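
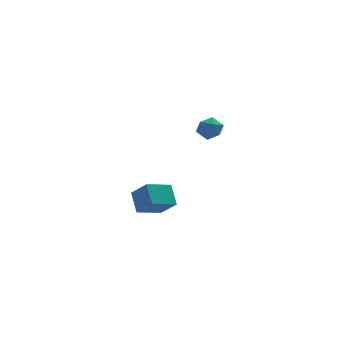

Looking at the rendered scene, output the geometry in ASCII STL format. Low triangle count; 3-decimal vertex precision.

solid 
facet normal -0.973 -0.142 0.182
outer loop
vertex 0.558 -2.642 2.102
vertex 0.693 -3.301 2.311
vertex 0.704 -2.774 2.779
endloop
endfacet
facet normal -0.793 0.543 0.277
outer loop
vertex 0.558 -2.642 2.102
vertex 0.704 -2.774 2.779
vertex 0.981 -2.208 2.463
endloop
endfacet
facet normal -0.520 0.786 -0.335
outer loop
vertex 0.558 -2.642 2.102
vertex 0.981 -2.208 2.463
vertex 1.141 -2.385 1.8
endloop
endfacet
facet normal -0.530 0.252 -0.809
outer loop
vertex 0.558 -2.642 2.102
vertex 1.141 -2.385 1.8
vertex 0.963 -3.061 1.706
endloop
endfacet
facet normal -0.811 -0.321 -0.489
outer loop
vertex 0.558 -2.642 2.102
vertex 0.963 -3.061 1.706
vertex 0.693 -3.301 2.311
endloop
endfacet
facet normal -0.280 0.569 0.773
outer loop
vertex 0.981 -2.208 2.463
vertex 0.704 -2.774 2.779
vertex 1.377 -2.599 2.894
endloop
endfacet
facet normal -0.571 -0.538 0.620
outer loop
vertex 0.704 -2.774 2.779
vertex 0.693 -3.301 2.311
vertex 1.199 -3.275 2.8
endloop
endfacet
facet normal -0.310 -0.828 -0.467
outer loop
vertex 0.693 -3.301 2.311
vertex 0.963 -3.061 1.706
vertex 1.359 -3.452 2.137
endloop
endfacet
facet normal 0.142 0.099 -0.985
outer loop
vertex 0.963 -3.061 1.706
vertex 1.141 -2.385 1.8
vertex 1.636 -2.886 1.821
endloop
endfacet
facet normal 0.161 0.963 -0.218
outer loop
vertex 1.141 -2.385 1.8
vertex 0.981 -2.208 2.463
vertex 1.647 -2.359 2.289
endloop
endfacet
facet normal 0.530 -0.252 0.809
outer loop
vertex 1.782 -3.018 2.498
vertex 1.377 -2.599 2.894
vertex 1.199 -3.275 2.8
endloop
endfacet
facet normal 0.520 -0.786 0.335
outer loop
vertex 1.782 -3.018 2.498
vertex 1.199 -3.275 2.8
vertex 1.359 -3.452 2.137
endloop
endfacet
facet normal 0.793 -0.543 -0.277
outer loop
vertex 1.782 -3.018 2.498
vertex 1.359 -3.452 2.137
vertex 1.636 -2.886 1.821
endloop
endfacet
facet normal 0.973 0.142 -0.182
outer loop
vertex 1.782 -3.018 2.498
vertex 1.636 -2.886 1.821
vertex 1.647 -2.359 2.289
endloop
endfacet
facet normal 0.811 0.321 0.489
outer loop
vertex 1.782 -3.018 2.498
vertex 1.647 -2.359 2.289
vertex 1.377 -2.599 2.894
endloop
endfacet
facet normal -0.142 -0.099 0.985
outer loop
vertex 1.199 -3.275 2.8
vertex 1.377 -2.599 2.894
vertex 0.704 -2.774 2.779
endloop
endfacet
facet normal -0.161 -0.963 0.218
outer loop
vertex 1.359 -3.452 2.137
vertex 1.199 -3.275 2.8
vertex 0.693 -3.301 2.311
endloop
endfacet
facet normal 0.280 -0.569 -0.773
outer loop
vertex 1.636 -2.886 1.821
vertex 1.359 -3.452 2.137
vertex 0.963 -3.061 1.706
endloop
endfacet
facet normal 0.571 0.538 -0.620
outer loop
vertex 1.647 -2.359 2.289
vertex 1.636 -2.886 1.821
vertex 1.141 -2.385 1.8
endloop
endfacet
facet normal 0.310 0.828 0.467
outer loop
vertex 1.377 -2.599 2.894
vertex 1.647 -2.359 2.289
vertex 0.981 -2.208 2.463
endloop
endfacet
facet normal -0.402 0.577 -0.710
outer loop
vertex -1.474 1.038 -3.818
vertex -0.111 1.363 -4.326
vertex -1.528 0.031 -4.606
endloop
endfacet
facet normal -0.915 -0.218 0.341
outer loop
vertex -0.989 -0.743 -3.654
vertex -1.474 1.038 -3.818
vertex -1.528 0.031 -4.606
endloop
endfacet
facet normal -0.402 0.577 -0.711
outer loop
vertex -1.528 0.031 -4.606
vertex -0.111 1.363 -4.326
vertex -0.165 0.355 -5.114
endloop
endfacet
facet normal -0.042 -0.787 -0.616
outer loop
vertex -0.165 0.355 -5.114
vertex -0.989 -0.743 -3.654
vertex -1.528 0.031 -4.606
endloop
endfacet
facet normal 0.042 0.787 0.616
outer loop
vertex -1.474 1.038 -3.818
vertex 0.428 0.589 -3.374
vertex -0.111 1.363 -4.326
endloop
endfacet
facet normal -0.915 -0.218 0.341
outer loop
vertex -0.935 0.265 -2.866
vertex -1.474 1.038 -3.818
vertex -0.989 -0.743 -3.654
endloop
endfacet
facet normal 0.042 0.787 0.615
outer loop
vertex -0.935 0.265 -2.866
vertex 0.428 0.589 -3.374
vertex -1.474 1.038 -3.818
endloop
endfacet
facet normal 0.915 0.218 -0.341
outer loop
vertex -0.111 1.363 -4.326
vertex 0.428 0.589 -3.374
vertex -0.165 0.355 -5.114
endloop
endfacet
facet normal -0.042 -0.787 -0.615
outer loop
vertex 0.374 -0.418 -4.162
vertex -0.989 -0.743 -3.654
vertex -0.165 0.355 -5.114
endloop
endfacet
facet normal 0.915 0.218 -0.341
outer loop
vertex -0.165 0.355 -5.114
vertex 0.428 0.589 -3.374
vertex 0.374 -0.418 -4.162
endloop
endfacet
facet normal 0.402 -0.577 0.711
outer loop
vertex 0.374 -0.418 -4.162
vertex -0.935 0.265 -2.866
vertex -0.989 -0.743 -3.654
endloop
endfacet
facet normal 0.402 -0.578 0.710
outer loop
vertex 0.428 0.589 -3.374
vertex -0.935 0.265 -2.866
vertex 0.374 -0.418 -4.162
endloop
endfacet

endsolid


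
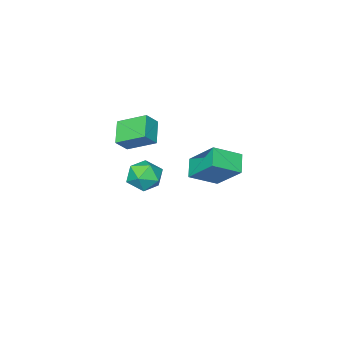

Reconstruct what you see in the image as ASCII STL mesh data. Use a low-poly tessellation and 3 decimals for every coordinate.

solid 
facet normal -0.929 0.163 -0.333
outer loop
vertex 1.657 -1.148 -0.281
vertex 1.355 -2.121 0.086
vertex 1.277 -1.252 0.727
endloop
endfacet
facet normal -0.613 0.776 -0.151
outer loop
vertex 1.657 -1.148 -0.281
vertex 1.277 -1.252 0.727
vertex 2.131 -0.615 0.534
endloop
endfacet
facet normal -0.019 0.842 -0.540
outer loop
vertex 1.657 -1.148 -0.281
vertex 2.131 -0.615 0.534
vertex 2.737 -1.09 -0.228
endloop
endfacet
facet normal 0.033 0.269 -0.963
outer loop
vertex 1.657 -1.148 -0.281
vertex 2.737 -1.09 -0.228
vertex 2.258 -2.021 -0.504
endloop
endfacet
facet normal -0.529 -0.151 -0.835
outer loop
vertex 1.657 -1.148 -0.281
vertex 2.258 -2.021 -0.504
vertex 1.355 -2.121 0.086
endloop
endfacet
facet normal -0.423 0.730 0.536
outer loop
vertex 2.131 -0.615 0.534
vertex 1.277 -1.252 0.727
vertex 2.122 -1.259 1.404
endloop
endfacet
facet normal -0.935 -0.262 0.241
outer loop
vertex 1.277 -1.252 0.727
vertex 1.355 -2.121 0.086
vertex 1.643 -2.19 1.128
endloop
endfacet
facet normal -0.288 -0.768 -0.572
outer loop
vertex 1.355 -2.121 0.086
vertex 2.258 -2.021 -0.504
vertex 2.249 -2.665 0.366
endloop
endfacet
facet normal 0.622 -0.090 -0.778
outer loop
vertex 2.258 -2.021 -0.504
vertex 2.737 -1.09 -0.228
vertex 3.103 -2.028 0.173
endloop
endfacet
facet normal 0.539 0.837 -0.093
outer loop
vertex 2.737 -1.09 -0.228
vertex 2.131 -0.615 0.534
vertex 3.025 -1.159 0.814
endloop
endfacet
facet normal -0.033 -0.269 0.963
outer loop
vertex 2.723 -2.132 1.181
vertex 2.122 -1.259 1.404
vertex 1.643 -2.19 1.128
endloop
endfacet
facet normal 0.019 -0.842 0.540
outer loop
vertex 2.723 -2.132 1.181
vertex 1.643 -2.19 1.128
vertex 2.249 -2.665 0.366
endloop
endfacet
facet normal 0.613 -0.776 0.151
outer loop
vertex 2.723 -2.132 1.181
vertex 2.249 -2.665 0.366
vertex 3.103 -2.028 0.173
endloop
endfacet
facet normal 0.929 -0.163 0.333
outer loop
vertex 2.723 -2.132 1.181
vertex 3.103 -2.028 0.173
vertex 3.025 -1.159 0.814
endloop
endfacet
facet normal 0.529 0.151 0.835
outer loop
vertex 2.723 -2.132 1.181
vertex 3.025 -1.159 0.814
vertex 2.122 -1.259 1.404
endloop
endfacet
facet normal -0.622 0.090 0.778
outer loop
vertex 1.643 -2.19 1.128
vertex 2.122 -1.259 1.404
vertex 1.277 -1.252 0.727
endloop
endfacet
facet normal -0.539 -0.837 0.093
outer loop
vertex 2.249 -2.665 0.366
vertex 1.643 -2.19 1.128
vertex 1.355 -2.121 0.086
endloop
endfacet
facet normal 0.423 -0.730 -0.536
outer loop
vertex 3.103 -2.028 0.173
vertex 2.249 -2.665 0.366
vertex 2.258 -2.021 -0.504
endloop
endfacet
facet normal 0.935 0.262 -0.241
outer loop
vertex 3.025 -1.159 0.814
vertex 3.103 -2.028 0.173
vertex 2.737 -1.09 -0.228
endloop
endfacet
facet normal 0.288 0.768 0.572
outer loop
vertex 2.122 -1.259 1.404
vertex 3.025 -1.159 0.814
vertex 2.131 -0.615 0.534
endloop
endfacet
facet normal -0.593 -0.587 0.551
outer loop
vertex 2.412 3.745 5.231
vertex 1.056 4.385 4.452
vertex 2.547 2.185 3.715
endloop
endfacet
facet normal 0.803 -0.378 0.461
outer loop
vertex 3.264 2.895 3.048
vertex 2.412 3.745 5.231
vertex 2.547 2.185 3.715
endloop
endfacet
facet normal -0.593 -0.587 0.551
outer loop
vertex 2.547 2.185 3.715
vertex 1.056 4.385 4.452
vertex 1.19 2.825 2.936
endloop
endfacet
facet normal 0.062 -0.716 -0.696
outer loop
vertex 1.19 2.825 2.936
vertex 3.264 2.895 3.048
vertex 2.547 2.185 3.715
endloop
endfacet
facet normal -0.062 0.716 0.696
outer loop
vertex 2.412 3.745 5.231
vertex 1.773 5.095 3.785
vertex 1.056 4.385 4.452
endloop
endfacet
facet normal 0.803 -0.379 0.461
outer loop
vertex 3.13 4.455 4.564
vertex 2.412 3.745 5.231
vertex 3.264 2.895 3.048
endloop
endfacet
facet normal -0.062 0.716 0.696
outer loop
vertex 3.13 4.455 4.564
vertex 1.773 5.095 3.785
vertex 2.412 3.745 5.231
endloop
endfacet
facet normal -0.803 0.378 -0.460
outer loop
vertex 1.056 4.385 4.452
vertex 1.773 5.095 3.785
vertex 1.19 2.825 2.936
endloop
endfacet
facet normal 0.062 -0.716 -0.696
outer loop
vertex 1.908 3.535 2.269
vertex 3.264 2.895 3.048
vertex 1.19 2.825 2.936
endloop
endfacet
facet normal -0.803 0.379 -0.461
outer loop
vertex 1.19 2.825 2.936
vertex 1.773 5.095 3.785
vertex 1.908 3.535 2.269
endloop
endfacet
facet normal 0.593 0.587 -0.551
outer loop
vertex 1.908 3.535 2.269
vertex 3.13 4.455 4.564
vertex 3.264 2.895 3.048
endloop
endfacet
facet normal 0.593 0.587 -0.551
outer loop
vertex 1.773 5.095 3.785
vertex 3.13 4.455 4.564
vertex 1.908 3.535 2.269
endloop
endfacet
facet normal -0.596 -0.608 0.525
outer loop
vertex 2.544 -3.358 3.921
vertex 1.793 -1.908 4.747
vertex 1.813 -3.301 3.156
endloop
endfacet
facet normal 0.410 -0.793 -0.451
outer loop
vertex 2.727 -2.372 2.353
vertex 2.544 -3.358 3.921
vertex 1.813 -3.301 3.156
endloop
endfacet
facet normal -0.597 -0.607 0.524
outer loop
vertex 1.813 -3.301 3.156
vertex 1.793 -1.908 4.747
vertex 1.063 -1.851 3.981
endloop
endfacet
facet normal -0.690 0.054 -0.722
outer loop
vertex 1.063 -1.851 3.981
vertex 2.727 -2.372 2.353
vertex 1.813 -3.301 3.156
endloop
endfacet
facet normal 0.690 -0.054 0.722
outer loop
vertex 2.544 -3.358 3.921
vertex 2.707 -0.979 3.944
vertex 1.793 -1.908 4.747
endloop
endfacet
facet normal 0.411 -0.793 -0.450
outer loop
vertex 3.457 -2.429 3.119
vertex 2.544 -3.358 3.921
vertex 2.727 -2.372 2.353
endloop
endfacet
facet normal 0.690 -0.054 0.722
outer loop
vertex 3.457 -2.429 3.119
vertex 2.707 -0.979 3.944
vertex 2.544 -3.358 3.921
endloop
endfacet
facet normal -0.410 0.793 0.450
outer loop
vertex 1.793 -1.908 4.747
vertex 2.707 -0.979 3.944
vertex 1.063 -1.851 3.981
endloop
endfacet
facet normal -0.690 0.054 -0.722
outer loop
vertex 1.976 -0.922 3.179
vertex 2.727 -2.372 2.353
vertex 1.063 -1.851 3.981
endloop
endfacet
facet normal -0.410 0.793 0.451
outer loop
vertex 1.063 -1.851 3.981
vertex 2.707 -0.979 3.944
vertex 1.976 -0.922 3.179
endloop
endfacet
facet normal 0.597 0.608 -0.524
outer loop
vertex 1.976 -0.922 3.179
vertex 3.457 -2.429 3.119
vertex 2.727 -2.372 2.353
endloop
endfacet
facet normal 0.597 0.607 -0.525
outer loop
vertex 2.707 -0.979 3.944
vertex 3.457 -2.429 3.119
vertex 1.976 -0.922 3.179
endloop
endfacet

endsolid


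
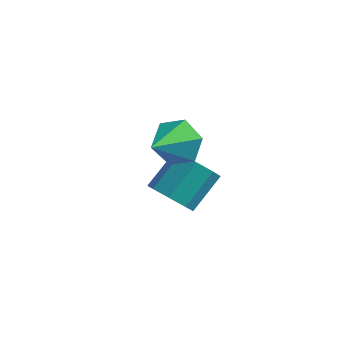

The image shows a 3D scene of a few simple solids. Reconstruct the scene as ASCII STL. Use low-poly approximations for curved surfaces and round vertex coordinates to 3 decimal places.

solid 
facet normal -0.197 -0.761 -0.618
outer loop
vertex -2.475 -1.744 -1.764
vertex -3.311 -1.349 -1.984
vertex -2.429 -1.294 -2.333
endloop
endfacet
facet normal 0.978 -0.193 -0.074
outer loop
vertex -2.475 -1.744 -1.764
vertex -2.429 -1.294 -2.333
vertex -2.134 -0.427 -0.696
endloop
endfacet
facet normal 0.978 -0.195 -0.073
outer loop
vertex -2.134 -0.427 -0.696
vertex -2.429 -1.294 -2.333
vertex -2.087 0.023 -1.265
endloop
endfacet
facet normal 0.198 0.761 0.618
outer loop
vertex -2.134 -0.427 -0.696
vertex -2.087 0.023 -1.265
vertex -2.969 -0.031 -0.916
endloop
endfacet
facet normal -0.197 -0.761 -0.618
outer loop
vertex -2.429 -1.294 -2.333
vertex -3.311 -1.349 -1.984
vertex -2.899 -0.876 -2.698
endloop
endfacet
facet normal 0.737 0.300 -0.606
outer loop
vertex -2.429 -1.294 -2.333
vertex -2.899 -0.876 -2.698
vertex -2.087 0.023 -1.265
endloop
endfacet
facet normal 0.737 0.300 -0.606
outer loop
vertex -2.087 0.023 -1.265
vertex -2.899 -0.876 -2.698
vertex -2.557 0.441 -1.63
endloop
endfacet
facet normal 0.198 0.761 0.617
outer loop
vertex -2.087 0.023 -1.265
vertex -2.557 0.441 -1.63
vertex -2.969 -0.031 -0.916
endloop
endfacet
facet normal -0.197 -0.761 -0.618
outer loop
vertex -2.899 -0.876 -2.698
vertex -3.311 -1.349 -1.984
vertex -3.61 -0.735 -2.645
endloop
endfacet
facet normal 0.064 0.618 -0.783
outer loop
vertex -2.899 -0.876 -2.698
vertex -3.61 -0.735 -2.645
vertex -2.557 0.441 -1.63
endloop
endfacet
facet normal 0.063 0.619 -0.783
outer loop
vertex -2.557 0.441 -1.63
vertex -3.61 -0.735 -2.645
vertex -3.269 0.582 -1.576
endloop
endfacet
facet normal 0.198 0.761 0.617
outer loop
vertex -2.557 0.441 -1.63
vertex -3.269 0.582 -1.576
vertex -2.969 -0.031 -0.916
endloop
endfacet
facet normal -0.198 -0.761 -0.617
outer loop
vertex -3.61 -0.735 -2.645
vertex -3.311 -1.349 -1.984
vertex -4.146 -0.953 -2.204
endloop
endfacet
facet normal -0.647 0.575 -0.502
outer loop
vertex -3.61 -0.735 -2.645
vertex -4.146 -0.953 -2.204
vertex -3.269 0.582 -1.576
endloop
endfacet
facet normal -0.646 0.575 -0.502
outer loop
vertex -3.269 0.582 -1.576
vertex -4.146 -0.953 -2.204
vertex -3.805 0.364 -1.136
endloop
endfacet
facet normal 0.197 0.761 0.618
outer loop
vertex -3.269 0.582 -1.576
vertex -3.805 0.364 -1.136
vertex -2.969 -0.031 -0.916
endloop
endfacet
facet normal -0.198 -0.761 -0.618
outer loop
vertex -4.146 -0.953 -2.204
vertex -3.311 -1.349 -1.984
vertex -4.193 -1.403 -1.635
endloop
endfacet
facet normal -0.978 0.194 0.073
outer loop
vertex -4.146 -0.953 -2.204
vertex -4.193 -1.403 -1.635
vertex -3.805 0.364 -1.136
endloop
endfacet
facet normal -0.978 0.194 0.074
outer loop
vertex -3.805 0.364 -1.136
vertex -4.193 -1.403 -1.635
vertex -3.851 -0.086 -0.567
endloop
endfacet
facet normal 0.197 0.761 0.618
outer loop
vertex -3.805 0.364 -1.136
vertex -3.851 -0.086 -0.567
vertex -2.969 -0.031 -0.916
endloop
endfacet
facet normal -0.198 -0.761 -0.617
outer loop
vertex -4.193 -1.403 -1.635
vertex -3.311 -1.349 -1.984
vertex -3.723 -1.821 -1.27
endloop
endfacet
facet normal -0.737 -0.300 0.606
outer loop
vertex -4.193 -1.403 -1.635
vertex -3.723 -1.821 -1.27
vertex -3.851 -0.086 -0.567
endloop
endfacet
facet normal -0.737 -0.300 0.606
outer loop
vertex -3.851 -0.086 -0.567
vertex -3.723 -1.821 -1.27
vertex -3.381 -0.504 -0.202
endloop
endfacet
facet normal 0.197 0.761 0.618
outer loop
vertex -3.851 -0.086 -0.567
vertex -3.381 -0.504 -0.202
vertex -2.969 -0.031 -0.916
endloop
endfacet
facet normal -0.198 -0.761 -0.617
outer loop
vertex -3.723 -1.821 -1.27
vertex -3.311 -1.349 -1.984
vertex -3.011 -1.962 -1.324
endloop
endfacet
facet normal -0.063 -0.619 0.783
outer loop
vertex -3.723 -1.821 -1.27
vertex -3.011 -1.962 -1.324
vertex -3.381 -0.504 -0.202
endloop
endfacet
facet normal -0.064 -0.619 0.783
outer loop
vertex -3.381 -0.504 -0.202
vertex -3.011 -1.962 -1.324
vertex -2.67 -0.645 -0.255
endloop
endfacet
facet normal 0.197 0.761 0.618
outer loop
vertex -3.381 -0.504 -0.202
vertex -2.67 -0.645 -0.255
vertex -2.969 -0.031 -0.916
endloop
endfacet
facet normal -0.197 -0.761 -0.618
outer loop
vertex -3.011 -1.962 -1.324
vertex -3.311 -1.349 -1.984
vertex -2.475 -1.744 -1.764
endloop
endfacet
facet normal 0.646 -0.575 0.502
outer loop
vertex -3.011 -1.962 -1.324
vertex -2.475 -1.744 -1.764
vertex -2.67 -0.645 -0.255
endloop
endfacet
facet normal 0.647 -0.574 0.502
outer loop
vertex -2.67 -0.645 -0.255
vertex -2.475 -1.744 -1.764
vertex -2.134 -0.427 -0.696
endloop
endfacet
facet normal 0.198 0.761 0.617
outer loop
vertex -2.67 -0.645 -0.255
vertex -2.134 -0.427 -0.696
vertex -2.969 -0.031 -0.916
endloop
endfacet
facet normal 0.045 0.882 -0.468
outer loop
vertex -1.615 -2.14 2.555
vertex -2.47 -2.319 2.135
vertex -2.436 -1.866 2.992
endloop
endfacet
facet normal 0.460 -0.038 0.887
outer loop
vertex -1.615 -2.14 2.555
vertex -2.436 -1.866 2.992
vertex -2.55 -3.881 2.965
endloop
endfacet
facet normal 0.045 0.882 -0.468
outer loop
vertex -2.436 -1.866 2.992
vertex -2.47 -2.319 2.135
vertex -3.292 -2.045 2.572
endloop
endfacet
facet normal -0.443 0.013 0.897
outer loop
vertex -2.436 -1.866 2.992
vertex -3.292 -2.045 2.572
vertex -2.55 -3.881 2.965
endloop
endfacet
facet normal 0.045 0.882 -0.469
outer loop
vertex -3.292 -2.045 2.572
vertex -2.47 -2.319 2.135
vertex -3.326 -2.499 1.715
endloop
endfacet
facet normal -0.921 -0.327 0.210
outer loop
vertex -3.292 -2.045 2.572
vertex -3.326 -2.499 1.715
vertex -2.55 -3.881 2.965
endloop
endfacet
facet normal 0.045 0.882 -0.469
outer loop
vertex -3.326 -2.499 1.715
vertex -2.47 -2.319 2.135
vertex -2.504 -2.773 1.278
endloop
endfacet
facet normal -0.498 -0.719 -0.486
outer loop
vertex -3.326 -2.499 1.715
vertex -2.504 -2.773 1.278
vertex -2.55 -3.881 2.965
endloop
endfacet
facet normal 0.045 0.882 -0.469
outer loop
vertex -2.504 -2.773 1.278
vertex -2.47 -2.319 2.135
vertex -1.649 -2.593 1.699
endloop
endfacet
facet normal 0.405 -0.769 -0.494
outer loop
vertex -2.504 -2.773 1.278
vertex -1.649 -2.593 1.699
vertex -2.55 -3.881 2.965
endloop
endfacet
facet normal 0.046 0.882 -0.469
outer loop
vertex -1.649 -2.593 1.699
vertex -2.47 -2.319 2.135
vertex -1.615 -2.14 2.555
endloop
endfacet
facet normal 0.883 -0.429 0.192
outer loop
vertex -1.649 -2.593 1.699
vertex -1.615 -2.14 2.555
vertex -2.55 -3.881 2.965
endloop
endfacet

endsolid


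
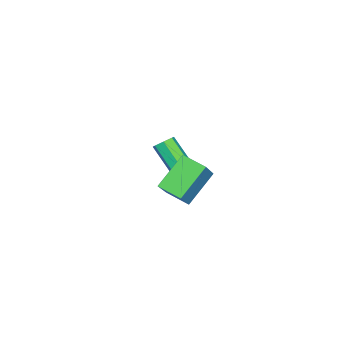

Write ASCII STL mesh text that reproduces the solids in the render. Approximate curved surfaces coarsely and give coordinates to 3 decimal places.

solid 
facet normal -0.668 -0.029 -0.744
outer loop
vertex 2.36 -0.769 1.817
vertex 2.658 0.383 1.505
vertex 3.754 -1.461 0.592
endloop
endfacet
facet normal -0.242 -0.937 0.253
outer loop
vertex 5.102 -1.403 2.095
vertex 2.36 -0.769 1.817
vertex 3.754 -1.461 0.592
endloop
endfacet
facet normal -0.667 -0.028 -0.744
outer loop
vertex 3.754 -1.461 0.592
vertex 2.658 0.383 1.505
vertex 4.052 -0.309 0.281
endloop
endfacet
facet normal 0.704 -0.349 -0.618
outer loop
vertex 4.052 -0.309 0.281
vertex 5.102 -1.403 2.095
vertex 3.754 -1.461 0.592
endloop
endfacet
facet normal -0.704 0.350 0.618
outer loop
vertex 2.36 -0.769 1.817
vertex 4.006 0.441 3.008
vertex 2.658 0.383 1.505
endloop
endfacet
facet normal -0.242 -0.936 0.254
outer loop
vertex 3.708 -0.711 3.319
vertex 2.36 -0.769 1.817
vertex 5.102 -1.403 2.095
endloop
endfacet
facet normal -0.704 0.349 0.618
outer loop
vertex 3.708 -0.711 3.319
vertex 4.006 0.441 3.008
vertex 2.36 -0.769 1.817
endloop
endfacet
facet normal 0.242 0.936 -0.253
outer loop
vertex 2.658 0.383 1.505
vertex 4.006 0.441 3.008
vertex 4.052 -0.309 0.281
endloop
endfacet
facet normal 0.704 -0.350 -0.618
outer loop
vertex 5.4 -0.251 1.783
vertex 5.102 -1.403 2.095
vertex 4.052 -0.309 0.281
endloop
endfacet
facet normal 0.242 0.937 -0.253
outer loop
vertex 4.052 -0.309 0.281
vertex 4.006 0.441 3.008
vertex 5.4 -0.251 1.783
endloop
endfacet
facet normal 0.668 0.029 0.744
outer loop
vertex 5.4 -0.251 1.783
vertex 3.708 -0.711 3.319
vertex 5.102 -1.403 2.095
endloop
endfacet
facet normal 0.668 0.028 0.744
outer loop
vertex 4.006 0.441 3.008
vertex 3.708 -0.711 3.319
vertex 5.4 -0.251 1.783
endloop
endfacet
facet normal 0.359 0.636 -0.683
outer loop
vertex -0.612 -2.138 -1.237
vertex -1.049 -2.286 -1.604
vertex -1.038 -1.857 -1.199
endloop
endfacet
facet normal 0.422 0.542 0.726
outer loop
vertex -0.612 -2.138 -1.237
vertex -1.038 -1.857 -1.199
vertex -1.234 -3.246 -0.048
endloop
endfacet
facet normal 0.420 0.543 0.727
outer loop
vertex -1.234 -3.246 -0.048
vertex -1.038 -1.857 -1.199
vertex -1.661 -2.965 -0.011
endloop
endfacet
facet normal -0.359 -0.636 0.683
outer loop
vertex -1.234 -3.246 -0.048
vertex -1.661 -2.965 -0.011
vertex -1.671 -3.394 -0.416
endloop
endfacet
facet normal 0.357 0.636 -0.684
outer loop
vertex -1.038 -1.857 -1.199
vertex -1.049 -2.286 -1.604
vertex -1.473 -1.9 -1.466
endloop
endfacet
facet normal -0.389 0.767 0.511
outer loop
vertex -1.038 -1.857 -1.199
vertex -1.473 -1.9 -1.466
vertex -1.661 -2.965 -0.011
endloop
endfacet
facet normal -0.390 0.766 0.511
outer loop
vertex -1.661 -2.965 -0.011
vertex -1.473 -1.9 -1.466
vertex -2.095 -3.008 -0.278
endloop
endfacet
facet normal -0.357 -0.637 0.683
outer loop
vertex -1.661 -2.965 -0.011
vertex -2.095 -3.008 -0.278
vertex -1.671 -3.394 -0.416
endloop
endfacet
facet normal 0.358 0.637 -0.683
outer loop
vertex -1.473 -1.9 -1.466
vertex -1.049 -2.286 -1.604
vertex -1.588 -2.233 -1.837
endloop
endfacet
facet normal -0.906 0.413 -0.090
outer loop
vertex -1.473 -1.9 -1.466
vertex -1.588 -2.233 -1.837
vertex -2.095 -3.008 -0.278
endloop
endfacet
facet normal -0.906 0.414 -0.089
outer loop
vertex -2.095 -3.008 -0.278
vertex -1.588 -2.233 -1.837
vertex -2.211 -3.341 -0.649
endloop
endfacet
facet normal -0.357 -0.637 0.683
outer loop
vertex -2.095 -3.008 -0.278
vertex -2.211 -3.341 -0.649
vertex -1.671 -3.394 -0.416
endloop
endfacet
facet normal 0.358 0.638 -0.682
outer loop
vertex -1.588 -2.233 -1.837
vertex -1.049 -2.286 -1.604
vertex -1.297 -2.606 -2.033
endloop
endfacet
facet normal -0.741 -0.251 -0.623
outer loop
vertex -1.588 -2.233 -1.837
vertex -1.297 -2.606 -2.033
vertex -2.211 -3.341 -0.649
endloop
endfacet
facet normal -0.741 -0.251 -0.623
outer loop
vertex -2.211 -3.341 -0.649
vertex -1.297 -2.606 -2.033
vertex -1.92 -3.714 -0.845
endloop
endfacet
facet normal -0.357 -0.637 0.683
outer loop
vertex -2.211 -3.341 -0.649
vertex -1.92 -3.714 -0.845
vertex -1.671 -3.394 -0.416
endloop
endfacet
facet normal 0.357 0.638 -0.682
outer loop
vertex -1.297 -2.606 -2.033
vertex -1.049 -2.286 -1.604
vertex -0.819 -2.738 -1.906
endloop
endfacet
facet normal -0.018 -0.726 -0.687
outer loop
vertex -1.297 -2.606 -2.033
vertex -0.819 -2.738 -1.906
vertex -1.92 -3.714 -0.845
endloop
endfacet
facet normal -0.017 -0.727 -0.686
outer loop
vertex -1.92 -3.714 -0.845
vertex -0.819 -2.738 -1.906
vertex -1.442 -3.846 -0.717
endloop
endfacet
facet normal -0.359 -0.636 0.683
outer loop
vertex -1.92 -3.714 -0.845
vertex -1.442 -3.846 -0.717
vertex -1.671 -3.394 -0.416
endloop
endfacet
facet normal 0.358 0.638 -0.682
outer loop
vertex -0.819 -2.738 -1.906
vertex -1.049 -2.286 -1.604
vertex -0.514 -2.53 -1.551
endloop
endfacet
facet normal 0.719 -0.655 -0.234
outer loop
vertex -0.819 -2.738 -1.906
vertex -0.514 -2.53 -1.551
vertex -1.442 -3.846 -0.717
endloop
endfacet
facet normal 0.718 -0.655 -0.234
outer loop
vertex -1.442 -3.846 -0.717
vertex -0.514 -2.53 -1.551
vertex -1.137 -3.638 -0.363
endloop
endfacet
facet normal -0.359 -0.636 0.683
outer loop
vertex -1.442 -3.846 -0.717
vertex -1.137 -3.638 -0.363
vertex -1.671 -3.394 -0.416
endloop
endfacet
facet normal 0.358 0.637 -0.683
outer loop
vertex -0.514 -2.53 -1.551
vertex -1.049 -2.286 -1.604
vertex -0.612 -2.138 -1.237
endloop
endfacet
facet normal 0.914 -0.089 0.396
outer loop
vertex -0.514 -2.53 -1.551
vertex -0.612 -2.138 -1.237
vertex -1.137 -3.638 -0.363
endloop
endfacet
facet normal 0.915 -0.090 0.394
outer loop
vertex -1.137 -3.638 -0.363
vertex -0.612 -2.138 -1.237
vertex -1.234 -3.246 -0.048
endloop
endfacet
facet normal -0.359 -0.637 0.682
outer loop
vertex -1.137 -3.638 -0.363
vertex -1.234 -3.246 -0.048
vertex -1.671 -3.394 -0.416
endloop
endfacet

endsolid


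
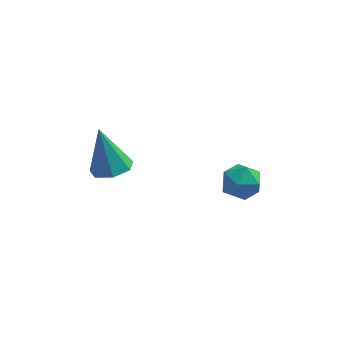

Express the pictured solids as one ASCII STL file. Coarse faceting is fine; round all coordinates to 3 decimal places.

solid 
facet normal -0.324 0.436 0.840
outer loop
vertex 2.709 4.279 -1.276
vertex 2.211 3.571 -1.101
vertex 3.04 3.612 -0.802
endloop
endfacet
facet normal 0.336 0.651 0.681
outer loop
vertex 2.709 4.279 -1.276
vertex 3.04 3.612 -0.802
vertex 3.535 4.003 -1.42
endloop
endfacet
facet normal 0.322 0.946 0.030
outer loop
vertex 2.709 4.279 -1.276
vertex 3.535 4.003 -1.42
vertex 3.011 4.203 -2.102
endloop
endfacet
facet normal -0.349 0.913 -0.211
outer loop
vertex 2.709 4.279 -1.276
vertex 3.011 4.203 -2.102
vertex 2.192 3.936 -1.905
endloop
endfacet
facet normal -0.748 0.598 0.289
outer loop
vertex 2.709 4.279 -1.276
vertex 2.192 3.936 -1.905
vertex 2.211 3.571 -1.101
endloop
endfacet
facet normal 0.755 0.074 0.652
outer loop
vertex 3.535 4.003 -1.42
vertex 3.04 3.612 -0.802
vertex 3.548 3.124 -1.335
endloop
endfacet
facet normal -0.314 -0.275 0.909
outer loop
vertex 3.04 3.612 -0.802
vertex 2.211 3.571 -1.101
vertex 2.729 2.857 -1.138
endloop
endfacet
facet normal -1.000 -0.013 0.018
outer loop
vertex 2.211 3.571 -1.101
vertex 2.192 3.936 -1.905
vertex 2.205 3.057 -1.82
endloop
endfacet
facet normal -0.353 0.498 -0.792
outer loop
vertex 2.192 3.936 -1.905
vertex 3.011 4.203 -2.102
vertex 2.7 3.448 -2.438
endloop
endfacet
facet normal 0.732 0.552 -0.400
outer loop
vertex 3.011 4.203 -2.102
vertex 3.535 4.003 -1.42
vertex 3.529 3.489 -2.139
endloop
endfacet
facet normal 0.349 -0.913 0.211
outer loop
vertex 3.031 2.781 -1.964
vertex 3.548 3.124 -1.335
vertex 2.729 2.857 -1.138
endloop
endfacet
facet normal -0.322 -0.946 -0.030
outer loop
vertex 3.031 2.781 -1.964
vertex 2.729 2.857 -1.138
vertex 2.205 3.057 -1.82
endloop
endfacet
facet normal -0.336 -0.651 -0.681
outer loop
vertex 3.031 2.781 -1.964
vertex 2.205 3.057 -1.82
vertex 2.7 3.448 -2.438
endloop
endfacet
facet normal 0.324 -0.436 -0.840
outer loop
vertex 3.031 2.781 -1.964
vertex 2.7 3.448 -2.438
vertex 3.529 3.489 -2.139
endloop
endfacet
facet normal 0.748 -0.598 -0.289
outer loop
vertex 3.031 2.781 -1.964
vertex 3.529 3.489 -2.139
vertex 3.548 3.124 -1.335
endloop
endfacet
facet normal 0.353 -0.498 0.792
outer loop
vertex 2.729 2.857 -1.138
vertex 3.548 3.124 -1.335
vertex 3.04 3.612 -0.802
endloop
endfacet
facet normal -0.732 -0.552 0.400
outer loop
vertex 2.205 3.057 -1.82
vertex 2.729 2.857 -1.138
vertex 2.211 3.571 -1.101
endloop
endfacet
facet normal -0.755 -0.074 -0.652
outer loop
vertex 2.7 3.448 -2.438
vertex 2.205 3.057 -1.82
vertex 2.192 3.936 -1.905
endloop
endfacet
facet normal 0.314 0.275 -0.909
outer loop
vertex 3.529 3.489 -2.139
vertex 2.7 3.448 -2.438
vertex 3.011 4.203 -2.102
endloop
endfacet
facet normal 1.000 0.013 -0.018
outer loop
vertex 3.548 3.124 -1.335
vertex 3.529 3.489 -2.139
vertex 3.535 4.003 -1.42
endloop
endfacet
facet normal 0.249 -0.230 -0.941
outer loop
vertex -0.993 2.182 0.653
vertex -1.729 1.838 0.542
vertex -1.503 2.616 0.412
endloop
endfacet
facet normal 0.519 0.791 0.325
outer loop
vertex -0.993 2.182 0.653
vertex -1.503 2.616 0.412
vertex -2.211 2.282 2.358
endloop
endfacet
facet normal 0.249 -0.230 -0.941
outer loop
vertex -1.503 2.616 0.412
vertex -1.729 1.838 0.542
vertex -2.184 2.464 0.269
endloop
endfacet
facet normal -0.233 0.969 0.081
outer loop
vertex -1.503 2.616 0.412
vertex -2.184 2.464 0.269
vertex -2.211 2.282 2.358
endloop
endfacet
facet normal 0.249 -0.229 -0.941
outer loop
vertex -2.184 2.464 0.269
vertex -1.729 1.838 0.542
vertex -2.522 1.841 0.331
endloop
endfacet
facet normal -0.877 0.479 0.030
outer loop
vertex -2.184 2.464 0.269
vertex -2.522 1.841 0.331
vertex -2.211 2.282 2.358
endloop
endfacet
facet normal 0.249 -0.231 -0.941
outer loop
vertex -2.522 1.841 0.331
vertex -1.729 1.838 0.542
vertex -2.263 1.216 0.553
endloop
endfacet
facet normal -0.927 -0.310 0.210
outer loop
vertex -2.522 1.841 0.331
vertex -2.263 1.216 0.553
vertex -2.211 2.282 2.358
endloop
endfacet
facet normal 0.249 -0.230 -0.941
outer loop
vertex -2.263 1.216 0.553
vertex -1.729 1.838 0.542
vertex -1.603 1.06 0.766
endloop
endfacet
facet normal -0.346 -0.803 0.484
outer loop
vertex -2.263 1.216 0.553
vertex -1.603 1.06 0.766
vertex -2.211 2.282 2.358
endloop
endfacet
facet normal 0.250 -0.230 -0.941
outer loop
vertex -1.603 1.06 0.766
vertex -1.729 1.838 0.542
vertex -1.037 1.49 0.811
endloop
endfacet
facet normal 0.428 -0.631 0.647
outer loop
vertex -1.603 1.06 0.766
vertex -1.037 1.49 0.811
vertex -2.211 2.282 2.358
endloop
endfacet
facet normal 0.250 -0.231 -0.940
outer loop
vertex -1.037 1.49 0.811
vertex -1.729 1.838 0.542
vertex -0.993 2.182 0.653
endloop
endfacet
facet normal 0.813 0.080 0.576
outer loop
vertex -1.037 1.49 0.811
vertex -0.993 2.182 0.653
vertex -2.211 2.282 2.358
endloop
endfacet

endsolid


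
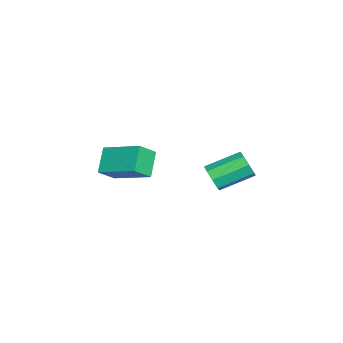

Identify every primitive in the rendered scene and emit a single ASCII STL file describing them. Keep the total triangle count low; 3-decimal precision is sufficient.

solid 
facet normal 0.345 -0.848 -0.402
outer loop
vertex 1.6 3.519 1.096
vertex 1.446 3.261 1.508
vertex 1.235 3.387 1.061
endloop
endfacet
facet normal -0.061 0.409 -0.910
outer loop
vertex 1.6 3.519 1.096
vertex 1.235 3.387 1.061
vertex 1.168 4.578 1.601
endloop
endfacet
facet normal -0.061 0.409 -0.910
outer loop
vertex 1.168 4.578 1.601
vertex 1.235 3.387 1.061
vertex 0.802 4.446 1.566
endloop
endfacet
facet normal -0.344 0.847 0.405
outer loop
vertex 1.168 4.578 1.601
vertex 0.802 4.446 1.566
vertex 1.014 4.319 2.012
endloop
endfacet
facet normal 0.347 -0.847 -0.403
outer loop
vertex 1.235 3.387 1.061
vertex 1.446 3.261 1.508
vertex 0.993 3.18 1.288
endloop
endfacet
facet normal -0.705 0.049 -0.707
outer loop
vertex 1.235 3.387 1.061
vertex 0.993 3.18 1.288
vertex 0.802 4.446 1.566
endloop
endfacet
facet normal -0.705 0.049 -0.707
outer loop
vertex 0.802 4.446 1.566
vertex 0.993 3.18 1.288
vertex 0.561 4.239 1.792
endloop
endfacet
facet normal -0.346 0.846 0.406
outer loop
vertex 0.802 4.446 1.566
vertex 0.561 4.239 1.792
vertex 1.014 4.319 2.012
endloop
endfacet
facet normal 0.347 -0.847 -0.403
outer loop
vertex 0.993 3.18 1.288
vertex 1.446 3.261 1.508
vertex 1.017 3.021 1.643
endloop
endfacet
facet normal -0.936 -0.340 -0.089
outer loop
vertex 0.993 3.18 1.288
vertex 1.017 3.021 1.643
vertex 0.561 4.239 1.792
endloop
endfacet
facet normal -0.936 -0.340 -0.089
outer loop
vertex 0.561 4.239 1.792
vertex 1.017 3.021 1.643
vertex 0.585 4.08 2.148
endloop
endfacet
facet normal -0.345 0.848 0.402
outer loop
vertex 0.561 4.239 1.792
vertex 0.585 4.08 2.148
vertex 1.014 4.319 2.012
endloop
endfacet
facet normal 0.347 -0.847 -0.404
outer loop
vertex 1.017 3.021 1.643
vertex 1.446 3.261 1.508
vertex 1.292 3.002 1.919
endloop
endfacet
facet normal -0.619 -0.529 0.580
outer loop
vertex 1.017 3.021 1.643
vertex 1.292 3.002 1.919
vertex 0.585 4.08 2.148
endloop
endfacet
facet normal -0.619 -0.529 0.580
outer loop
vertex 0.585 4.08 2.148
vertex 1.292 3.002 1.919
vertex 0.86 4.061 2.424
endloop
endfacet
facet normal -0.345 0.848 0.402
outer loop
vertex 0.585 4.08 2.148
vertex 0.86 4.061 2.424
vertex 1.014 4.319 2.012
endloop
endfacet
facet normal 0.344 -0.847 -0.405
outer loop
vertex 1.292 3.002 1.919
vertex 1.446 3.261 1.508
vertex 1.658 3.134 1.954
endloop
endfacet
facet normal 0.061 -0.409 0.910
outer loop
vertex 1.292 3.002 1.919
vertex 1.658 3.134 1.954
vertex 0.86 4.061 2.424
endloop
endfacet
facet normal 0.061 -0.409 0.910
outer loop
vertex 0.86 4.061 2.424
vertex 1.658 3.134 1.954
vertex 1.225 4.193 2.459
endloop
endfacet
facet normal -0.345 0.848 0.402
outer loop
vertex 0.86 4.061 2.424
vertex 1.225 4.193 2.459
vertex 1.014 4.319 2.012
endloop
endfacet
facet normal 0.346 -0.846 -0.406
outer loop
vertex 1.658 3.134 1.954
vertex 1.446 3.261 1.508
vertex 1.899 3.341 1.728
endloop
endfacet
facet normal 0.705 -0.049 0.707
outer loop
vertex 1.658 3.134 1.954
vertex 1.899 3.341 1.728
vertex 1.225 4.193 2.459
endloop
endfacet
facet normal 0.705 -0.049 0.707
outer loop
vertex 1.225 4.193 2.459
vertex 1.899 3.341 1.728
vertex 1.467 4.4 2.232
endloop
endfacet
facet normal -0.347 0.847 0.403
outer loop
vertex 1.225 4.193 2.459
vertex 1.467 4.4 2.232
vertex 1.014 4.319 2.012
endloop
endfacet
facet normal 0.345 -0.848 -0.402
outer loop
vertex 1.899 3.341 1.728
vertex 1.446 3.261 1.508
vertex 1.875 3.5 1.372
endloop
endfacet
facet normal 0.936 0.340 0.089
outer loop
vertex 1.899 3.341 1.728
vertex 1.875 3.5 1.372
vertex 1.467 4.4 2.232
endloop
endfacet
facet normal 0.936 0.340 0.089
outer loop
vertex 1.467 4.4 2.232
vertex 1.875 3.5 1.372
vertex 1.443 4.559 1.877
endloop
endfacet
facet normal -0.347 0.847 0.403
outer loop
vertex 1.467 4.4 2.232
vertex 1.443 4.559 1.877
vertex 1.014 4.319 2.012
endloop
endfacet
facet normal 0.345 -0.848 -0.402
outer loop
vertex 1.875 3.5 1.372
vertex 1.446 3.261 1.508
vertex 1.6 3.519 1.096
endloop
endfacet
facet normal 0.619 0.529 -0.580
outer loop
vertex 1.875 3.5 1.372
vertex 1.6 3.519 1.096
vertex 1.443 4.559 1.877
endloop
endfacet
facet normal 0.619 0.529 -0.580
outer loop
vertex 1.443 4.559 1.877
vertex 1.6 3.519 1.096
vertex 1.168 4.578 1.601
endloop
endfacet
facet normal -0.347 0.847 0.404
outer loop
vertex 1.443 4.559 1.877
vertex 1.168 4.578 1.601
vertex 1.014 4.319 2.012
endloop
endfacet
facet normal -0.739 0.035 0.673
outer loop
vertex -1.332 -0.677 0.771
vertex -0.748 0.627 1.345
vertex -1.8 -0.231 0.234
endloop
endfacet
facet normal -0.379 -0.847 -0.373
outer loop
vertex -1.032 -0.267 -0.465
vertex -1.332 -0.677 0.771
vertex -1.8 -0.231 0.234
endloop
endfacet
facet normal -0.739 0.035 0.673
outer loop
vertex -1.8 -0.231 0.234
vertex -0.748 0.627 1.345
vertex -1.216 1.073 0.808
endloop
endfacet
facet normal -0.557 0.531 -0.639
outer loop
vertex -1.216 1.073 0.808
vertex -1.032 -0.267 -0.465
vertex -1.8 -0.231 0.234
endloop
endfacet
facet normal 0.557 -0.531 0.639
outer loop
vertex -1.332 -0.677 0.771
vertex 0.02 0.591 0.646
vertex -0.748 0.627 1.345
endloop
endfacet
facet normal -0.379 -0.847 -0.373
outer loop
vertex -0.564 -0.713 0.072
vertex -1.332 -0.677 0.771
vertex -1.032 -0.267 -0.465
endloop
endfacet
facet normal 0.557 -0.531 0.639
outer loop
vertex -0.564 -0.713 0.072
vertex 0.02 0.591 0.646
vertex -1.332 -0.677 0.771
endloop
endfacet
facet normal 0.379 0.847 0.373
outer loop
vertex -0.748 0.627 1.345
vertex 0.02 0.591 0.646
vertex -1.216 1.073 0.808
endloop
endfacet
facet normal -0.557 0.531 -0.639
outer loop
vertex -0.448 1.037 0.109
vertex -1.032 -0.267 -0.465
vertex -1.216 1.073 0.808
endloop
endfacet
facet normal 0.379 0.847 0.373
outer loop
vertex -1.216 1.073 0.808
vertex 0.02 0.591 0.646
vertex -0.448 1.037 0.109
endloop
endfacet
facet normal 0.739 -0.035 -0.673
outer loop
vertex -0.448 1.037 0.109
vertex -0.564 -0.713 0.072
vertex -1.032 -0.267 -0.465
endloop
endfacet
facet normal 0.739 -0.035 -0.673
outer loop
vertex 0.02 0.591 0.646
vertex -0.564 -0.713 0.072
vertex -0.448 1.037 0.109
endloop
endfacet

endsolid


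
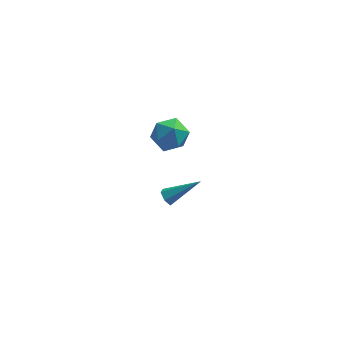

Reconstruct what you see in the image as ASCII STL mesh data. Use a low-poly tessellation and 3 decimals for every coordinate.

solid 
facet normal -0.827 -0.105 -0.552
outer loop
vertex 1.841 -1.368 -4.135
vertex 1.558 -1.374 -3.71
vertex 1.658 -0.932 -3.944
endloop
endfacet
facet normal 0.603 0.519 -0.607
outer loop
vertex 1.841 -1.368 -4.135
vertex 1.658 -0.932 -3.944
vertex 3.202 -1.166 -2.61
endloop
endfacet
facet normal -0.826 -0.106 -0.553
outer loop
vertex 1.658 -0.932 -3.944
vertex 1.558 -1.374 -3.71
vertex 1.375 -0.938 -3.52
endloop
endfacet
facet normal 0.088 0.993 0.073
outer loop
vertex 1.658 -0.932 -3.944
vertex 1.375 -0.938 -3.52
vertex 3.202 -1.166 -2.61
endloop
endfacet
facet normal -0.826 -0.105 -0.554
outer loop
vertex 1.375 -0.938 -3.52
vertex 1.558 -1.374 -3.71
vertex 1.274 -1.38 -3.286
endloop
endfacet
facet normal -0.335 0.500 0.799
outer loop
vertex 1.375 -0.938 -3.52
vertex 1.274 -1.38 -3.286
vertex 3.202 -1.166 -2.61
endloop
endfacet
facet normal -0.826 -0.104 -0.555
outer loop
vertex 1.274 -1.38 -3.286
vertex 1.558 -1.374 -3.71
vertex 1.457 -1.816 -3.477
endloop
endfacet
facet normal -0.244 -0.473 0.846
outer loop
vertex 1.274 -1.38 -3.286
vertex 1.457 -1.816 -3.477
vertex 3.202 -1.166 -2.61
endloop
endfacet
facet normal -0.827 -0.103 -0.553
outer loop
vertex 1.457 -1.816 -3.477
vertex 1.558 -1.374 -3.71
vertex 1.74 -1.81 -3.901
endloop
endfacet
facet normal 0.270 -0.948 0.167
outer loop
vertex 1.457 -1.816 -3.477
vertex 1.74 -1.81 -3.901
vertex 3.202 -1.166 -2.61
endloop
endfacet
facet normal -0.827 -0.103 -0.552
outer loop
vertex 1.74 -1.81 -3.901
vertex 1.558 -1.374 -3.71
vertex 1.841 -1.368 -4.135
endloop
endfacet
facet normal 0.694 -0.454 -0.559
outer loop
vertex 1.74 -1.81 -3.901
vertex 1.841 -1.368 -4.135
vertex 3.202 -1.166 -2.61
endloop
endfacet
facet normal -0.921 -0.207 0.329
outer loop
vertex 0.823 -2.655 2.658
vertex 1.182 -3.407 3.19
vertex 1.121 -2.504 3.588
endloop
endfacet
facet normal -0.851 0.489 0.193
outer loop
vertex 0.823 -2.655 2.658
vertex 1.121 -2.504 3.588
vertex 1.341 -1.844 2.886
endloop
endfacet
facet normal -0.664 0.563 -0.492
outer loop
vertex 0.823 -2.655 2.658
vertex 1.341 -1.844 2.886
vertex 1.538 -2.339 2.054
endloop
endfacet
facet normal -0.620 -0.088 -0.780
outer loop
vertex 0.823 -2.655 2.658
vertex 1.538 -2.339 2.054
vertex 1.44 -3.304 2.241
endloop
endfacet
facet normal -0.779 -0.565 -0.273
outer loop
vertex 0.823 -2.655 2.658
vertex 1.44 -3.304 2.241
vertex 1.182 -3.407 3.19
endloop
endfacet
facet normal -0.316 0.739 0.595
outer loop
vertex 1.341 -1.844 2.886
vertex 1.121 -2.504 3.588
vertex 2.02 -2.096 3.559
endloop
endfacet
facet normal -0.431 -0.388 0.815
outer loop
vertex 1.121 -2.504 3.588
vertex 1.182 -3.407 3.19
vertex 1.922 -3.061 3.746
endloop
endfacet
facet normal -0.201 -0.967 -0.159
outer loop
vertex 1.182 -3.407 3.19
vertex 1.44 -3.304 2.241
vertex 2.119 -3.556 2.914
endloop
endfacet
facet normal 0.057 -0.196 -0.979
outer loop
vertex 1.44 -3.304 2.241
vertex 1.538 -2.339 2.054
vertex 2.339 -2.896 2.212
endloop
endfacet
facet normal -0.015 0.858 -0.514
outer loop
vertex 1.538 -2.339 2.054
vertex 1.341 -1.844 2.886
vertex 2.278 -1.993 2.61
endloop
endfacet
facet normal 0.620 0.088 0.780
outer loop
vertex 2.637 -2.745 3.142
vertex 2.02 -2.096 3.559
vertex 1.922 -3.061 3.746
endloop
endfacet
facet normal 0.664 -0.563 0.492
outer loop
vertex 2.637 -2.745 3.142
vertex 1.922 -3.061 3.746
vertex 2.119 -3.556 2.914
endloop
endfacet
facet normal 0.851 -0.489 -0.193
outer loop
vertex 2.637 -2.745 3.142
vertex 2.119 -3.556 2.914
vertex 2.339 -2.896 2.212
endloop
endfacet
facet normal 0.921 0.207 -0.329
outer loop
vertex 2.637 -2.745 3.142
vertex 2.339 -2.896 2.212
vertex 2.278 -1.993 2.61
endloop
endfacet
facet normal 0.779 0.565 0.273
outer loop
vertex 2.637 -2.745 3.142
vertex 2.278 -1.993 2.61
vertex 2.02 -2.096 3.559
endloop
endfacet
facet normal -0.057 0.196 0.979
outer loop
vertex 1.922 -3.061 3.746
vertex 2.02 -2.096 3.559
vertex 1.121 -2.504 3.588
endloop
endfacet
facet normal 0.015 -0.858 0.514
outer loop
vertex 2.119 -3.556 2.914
vertex 1.922 -3.061 3.746
vertex 1.182 -3.407 3.19
endloop
endfacet
facet normal 0.316 -0.739 -0.595
outer loop
vertex 2.339 -2.896 2.212
vertex 2.119 -3.556 2.914
vertex 1.44 -3.304 2.241
endloop
endfacet
facet normal 0.431 0.388 -0.815
outer loop
vertex 2.278 -1.993 2.61
vertex 2.339 -2.896 2.212
vertex 1.538 -2.339 2.054
endloop
endfacet
facet normal 0.201 0.967 0.159
outer loop
vertex 2.02 -2.096 3.559
vertex 2.278 -1.993 2.61
vertex 1.341 -1.844 2.886
endloop
endfacet

endsolid


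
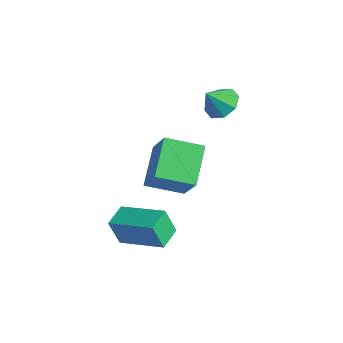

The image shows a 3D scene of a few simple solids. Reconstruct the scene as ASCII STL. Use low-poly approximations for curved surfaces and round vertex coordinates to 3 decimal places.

solid 
facet normal 0.062 0.639 -0.767
outer loop
vertex 2.18 1.45 2.55
vertex 1.755 0.911 2.067
vertex 1.545 1.544 2.577
endloop
endfacet
facet normal 0.080 0.261 0.962
outer loop
vertex 2.18 1.45 2.55
vertex 1.545 1.544 2.577
vertex 1.685 0.189 2.933
endloop
endfacet
facet normal 0.062 0.639 -0.767
outer loop
vertex 1.545 1.544 2.577
vertex 1.755 0.911 2.067
vertex 1.033 1.267 2.305
endloop
endfacet
facet normal -0.530 0.164 0.832
outer loop
vertex 1.545 1.544 2.577
vertex 1.033 1.267 2.305
vertex 1.685 0.189 2.933
endloop
endfacet
facet normal 0.062 0.639 -0.767
outer loop
vertex 1.033 1.267 2.305
vertex 1.755 0.911 2.067
vertex 0.943 0.781 1.893
endloop
endfacet
facet normal -0.850 -0.240 0.469
outer loop
vertex 1.033 1.267 2.305
vertex 0.943 0.781 1.893
vertex 1.685 0.189 2.933
endloop
endfacet
facet normal 0.062 0.639 -0.767
outer loop
vertex 0.943 0.781 1.893
vertex 1.755 0.911 2.067
vertex 1.33 0.371 1.583
endloop
endfacet
facet normal -0.692 -0.717 0.085
outer loop
vertex 0.943 0.781 1.893
vertex 1.33 0.371 1.583
vertex 1.685 0.189 2.933
endloop
endfacet
facet normal 0.062 0.639 -0.767
outer loop
vertex 1.33 0.371 1.583
vertex 1.755 0.911 2.067
vertex 1.965 0.277 1.556
endloop
endfacet
facet normal -0.150 -0.984 -0.093
outer loop
vertex 1.33 0.371 1.583
vertex 1.965 0.277 1.556
vertex 1.685 0.189 2.933
endloop
endfacet
facet normal 0.062 0.639 -0.767
outer loop
vertex 1.965 0.277 1.556
vertex 1.755 0.911 2.067
vertex 2.477 0.554 1.828
endloop
endfacet
facet normal 0.460 -0.887 0.037
outer loop
vertex 1.965 0.277 1.556
vertex 2.477 0.554 1.828
vertex 1.685 0.189 2.933
endloop
endfacet
facet normal 0.062 0.639 -0.767
outer loop
vertex 2.477 0.554 1.828
vertex 1.755 0.911 2.067
vertex 2.567 1.04 2.24
endloop
endfacet
facet normal 0.779 -0.483 0.399
outer loop
vertex 2.477 0.554 1.828
vertex 2.567 1.04 2.24
vertex 1.685 0.189 2.933
endloop
endfacet
facet normal 0.062 0.639 -0.767
outer loop
vertex 2.567 1.04 2.24
vertex 1.755 0.911 2.067
vertex 2.18 1.45 2.55
endloop
endfacet
facet normal 0.621 -0.006 0.784
outer loop
vertex 2.567 1.04 2.24
vertex 2.18 1.45 2.55
vertex 1.685 0.189 2.933
endloop
endfacet
facet normal -0.515 0.839 0.177
outer loop
vertex 1.786 -3.84 -2.286
vertex 3.556 -2.878 -1.693
vertex 1.992 -3.451 -3.53
endloop
endfacet
facet normal -0.843 -0.458 -0.283
outer loop
vertex 2.564 -4.382 -3.727
vertex 1.786 -3.84 -2.286
vertex 1.992 -3.451 -3.53
endloop
endfacet
facet normal -0.515 0.839 0.177
outer loop
vertex 1.992 -3.451 -3.53
vertex 3.556 -2.878 -1.693
vertex 3.762 -2.489 -2.937
endloop
endfacet
facet normal 0.156 0.295 -0.943
outer loop
vertex 3.762 -2.489 -2.937
vertex 2.564 -4.382 -3.727
vertex 1.992 -3.451 -3.53
endloop
endfacet
facet normal -0.156 -0.295 0.943
outer loop
vertex 1.786 -3.84 -2.286
vertex 4.128 -3.809 -1.89
vertex 3.556 -2.878 -1.693
endloop
endfacet
facet normal -0.843 -0.458 -0.283
outer loop
vertex 2.358 -4.771 -2.483
vertex 1.786 -3.84 -2.286
vertex 2.564 -4.382 -3.727
endloop
endfacet
facet normal -0.156 -0.295 0.943
outer loop
vertex 2.358 -4.771 -2.483
vertex 4.128 -3.809 -1.89
vertex 1.786 -3.84 -2.286
endloop
endfacet
facet normal 0.843 0.458 0.283
outer loop
vertex 3.556 -2.878 -1.693
vertex 4.128 -3.809 -1.89
vertex 3.762 -2.489 -2.937
endloop
endfacet
facet normal 0.156 0.295 -0.943
outer loop
vertex 4.334 -3.42 -3.134
vertex 2.564 -4.382 -3.727
vertex 3.762 -2.489 -2.937
endloop
endfacet
facet normal 0.843 0.458 0.283
outer loop
vertex 3.762 -2.489 -2.937
vertex 4.128 -3.809 -1.89
vertex 4.334 -3.42 -3.134
endloop
endfacet
facet normal 0.515 -0.839 -0.177
outer loop
vertex 4.334 -3.42 -3.134
vertex 2.358 -4.771 -2.483
vertex 2.564 -4.382 -3.727
endloop
endfacet
facet normal 0.515 -0.839 -0.177
outer loop
vertex 4.128 -3.809 -1.89
vertex 2.358 -4.771 -2.483
vertex 4.334 -3.42 -3.134
endloop
endfacet
facet normal -0.627 0.133 -0.767
outer loop
vertex 0.352 -1.47 -0.611
vertex 1.241 -0.106 -1.101
vertex 1.484 -2.611 -1.734
endloop
endfacet
facet normal -0.523 -0.802 0.288
outer loop
vertex 2.819 -2.894 -0.099
vertex 0.352 -1.47 -0.611
vertex 1.484 -2.611 -1.734
endloop
endfacet
facet normal -0.627 0.133 -0.768
outer loop
vertex 1.484 -2.611 -1.734
vertex 1.241 -0.106 -1.101
vertex 2.373 -1.247 -2.223
endloop
endfacet
facet normal 0.578 -0.582 -0.572
outer loop
vertex 2.373 -1.247 -2.223
vertex 2.819 -2.894 -0.099
vertex 1.484 -2.611 -1.734
endloop
endfacet
facet normal -0.578 0.582 0.572
outer loop
vertex 0.352 -1.47 -0.611
vertex 2.576 -0.389 0.534
vertex 1.241 -0.106 -1.101
endloop
endfacet
facet normal -0.523 -0.802 0.288
outer loop
vertex 1.687 -1.753 1.023
vertex 0.352 -1.47 -0.611
vertex 2.819 -2.894 -0.099
endloop
endfacet
facet normal -0.578 0.582 0.573
outer loop
vertex 1.687 -1.753 1.023
vertex 2.576 -0.389 0.534
vertex 0.352 -1.47 -0.611
endloop
endfacet
facet normal 0.523 0.802 -0.288
outer loop
vertex 1.241 -0.106 -1.101
vertex 2.576 -0.389 0.534
vertex 2.373 -1.247 -2.223
endloop
endfacet
facet normal 0.577 -0.582 -0.573
outer loop
vertex 3.708 -1.53 -0.589
vertex 2.819 -2.894 -0.099
vertex 2.373 -1.247 -2.223
endloop
endfacet
facet normal 0.523 0.802 -0.288
outer loop
vertex 2.373 -1.247 -2.223
vertex 2.576 -0.389 0.534
vertex 3.708 -1.53 -0.589
endloop
endfacet
facet normal 0.627 -0.133 0.768
outer loop
vertex 3.708 -1.53 -0.589
vertex 1.687 -1.753 1.023
vertex 2.819 -2.894 -0.099
endloop
endfacet
facet normal 0.627 -0.133 0.768
outer loop
vertex 2.576 -0.389 0.534
vertex 1.687 -1.753 1.023
vertex 3.708 -1.53 -0.589
endloop
endfacet

endsolid


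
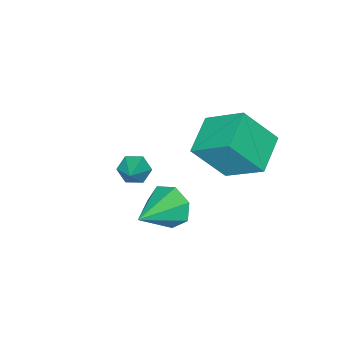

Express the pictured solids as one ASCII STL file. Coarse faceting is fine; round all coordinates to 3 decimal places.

solid 
facet normal -0.680 -0.488 -0.547
outer loop
vertex -1.229 -0.635 -4.149
vertex -1.685 -0.592 -3.62
vertex -1.66 -0.086 -4.103
endloop
endfacet
facet normal 0.650 0.554 -0.520
outer loop
vertex -1.229 -0.635 -4.149
vertex -1.66 -0.086 -4.103
vertex -0.815 0.032 -2.92
endloop
endfacet
facet normal -0.679 -0.489 -0.547
outer loop
vertex -1.66 -0.086 -4.103
vertex -1.685 -0.592 -3.62
vertex -2.117 -0.043 -3.574
endloop
endfacet
facet normal -0.012 0.996 -0.091
outer loop
vertex -1.66 -0.086 -4.103
vertex -2.117 -0.043 -3.574
vertex -0.815 0.032 -2.92
endloop
endfacet
facet normal -0.679 -0.488 -0.548
outer loop
vertex -2.117 -0.043 -3.574
vertex -1.685 -0.592 -3.62
vertex -2.142 -0.55 -3.091
endloop
endfacet
facet normal -0.371 0.650 0.663
outer loop
vertex -2.117 -0.043 -3.574
vertex -2.142 -0.55 -3.091
vertex -0.815 0.032 -2.92
endloop
endfacet
facet normal -0.679 -0.488 -0.548
outer loop
vertex -2.142 -0.55 -3.091
vertex -1.685 -0.592 -3.62
vertex -1.71 -1.099 -3.138
endloop
endfacet
facet normal -0.067 -0.137 0.988
outer loop
vertex -2.142 -0.55 -3.091
vertex -1.71 -1.099 -3.138
vertex -0.815 0.032 -2.92
endloop
endfacet
facet normal -0.680 -0.487 -0.548
outer loop
vertex -1.71 -1.099 -3.138
vertex -1.685 -0.592 -3.62
vertex -1.254 -1.141 -3.667
endloop
endfacet
facet normal 0.595 -0.578 0.559
outer loop
vertex -1.71 -1.099 -3.138
vertex -1.254 -1.141 -3.667
vertex -0.815 0.032 -2.92
endloop
endfacet
facet normal -0.681 -0.487 -0.547
outer loop
vertex -1.254 -1.141 -3.667
vertex -1.685 -0.592 -3.62
vertex -1.229 -0.635 -4.149
endloop
endfacet
facet normal 0.953 -0.233 -0.195
outer loop
vertex -1.254 -1.141 -3.667
vertex -1.229 -0.635 -4.149
vertex -0.815 0.032 -2.92
endloop
endfacet
facet normal -0.889 -0.374 0.264
outer loop
vertex -3.752 3.133 1.114
vertex -4.631 4.132 -0.432
vertex -3.436 1.518 -0.109
endloop
endfacet
facet normal 0.431 -0.490 0.758
outer loop
vertex -1.889 2.168 -0.568
vertex -3.752 3.133 1.114
vertex -3.436 1.518 -0.109
endloop
endfacet
facet normal -0.889 -0.374 0.264
outer loop
vertex -3.436 1.518 -0.109
vertex -4.631 4.132 -0.432
vertex -4.315 2.517 -1.655
endloop
endfacet
facet normal 0.154 -0.788 -0.597
outer loop
vertex -4.315 2.517 -1.655
vertex -1.889 2.168 -0.568
vertex -3.436 1.518 -0.109
endloop
endfacet
facet normal -0.154 0.788 0.597
outer loop
vertex -3.752 3.133 1.114
vertex -3.084 4.782 -0.891
vertex -4.631 4.132 -0.432
endloop
endfacet
facet normal 0.431 -0.490 0.758
outer loop
vertex -2.205 3.783 0.655
vertex -3.752 3.133 1.114
vertex -1.889 2.168 -0.568
endloop
endfacet
facet normal -0.154 0.788 0.597
outer loop
vertex -2.205 3.783 0.655
vertex -3.084 4.782 -0.891
vertex -3.752 3.133 1.114
endloop
endfacet
facet normal -0.431 0.490 -0.758
outer loop
vertex -4.631 4.132 -0.432
vertex -3.084 4.782 -0.891
vertex -4.315 2.517 -1.655
endloop
endfacet
facet normal 0.154 -0.788 -0.597
outer loop
vertex -2.768 3.167 -2.114
vertex -1.889 2.168 -0.568
vertex -4.315 2.517 -1.655
endloop
endfacet
facet normal -0.431 0.490 -0.758
outer loop
vertex -4.315 2.517 -1.655
vertex -3.084 4.782 -0.891
vertex -2.768 3.167 -2.114
endloop
endfacet
facet normal 0.889 0.374 -0.264
outer loop
vertex -2.768 3.167 -2.114
vertex -2.205 3.783 0.655
vertex -1.889 2.168 -0.568
endloop
endfacet
facet normal 0.889 0.374 -0.264
outer loop
vertex -3.084 4.782 -0.891
vertex -2.205 3.783 0.655
vertex -2.768 3.167 -2.114
endloop
endfacet
facet normal -0.918 -0.084 -0.388
outer loop
vertex 0.227 2.31 -3.116
vertex -0.148 2.707 -2.315
vertex 0.154 3.148 -3.124
endloop
endfacet
facet normal 0.726 0.057 -0.686
outer loop
vertex 0.227 2.31 -3.116
vertex 0.154 3.148 -3.124
vertex 1.668 2.873 -1.545
endloop
endfacet
facet normal -0.918 -0.084 -0.389
outer loop
vertex 0.154 3.148 -3.124
vertex -0.148 2.707 -2.315
vertex -0.147 3.654 -2.523
endloop
endfacet
facet normal 0.530 0.761 -0.375
outer loop
vertex 0.154 3.148 -3.124
vertex -0.147 3.654 -2.523
vertex 1.668 2.873 -1.545
endloop
endfacet
facet normal -0.918 -0.084 -0.389
outer loop
vertex -0.147 3.654 -2.523
vertex -0.148 2.707 -2.315
vertex -0.449 3.447 -1.765
endloop
endfacet
facet normal 0.214 0.917 0.336
outer loop
vertex -0.147 3.654 -2.523
vertex -0.449 3.447 -1.765
vertex 1.668 2.873 -1.545
endloop
endfacet
facet normal -0.917 -0.084 -0.389
outer loop
vertex -0.449 3.447 -1.765
vertex -0.148 2.707 -2.315
vertex -0.525 2.682 -1.421
endloop
endfacet
facet normal 0.016 0.409 0.913
outer loop
vertex -0.449 3.447 -1.765
vertex -0.525 2.682 -1.421
vertex 1.668 2.873 -1.545
endloop
endfacet
facet normal -0.917 -0.084 -0.389
outer loop
vertex -0.525 2.682 -1.421
vertex -0.148 2.707 -2.315
vertex -0.317 1.936 -1.75
endloop
endfacet
facet normal 0.085 -0.382 0.920
outer loop
vertex -0.525 2.682 -1.421
vertex -0.317 1.936 -1.75
vertex 1.668 2.873 -1.545
endloop
endfacet
facet normal -0.918 -0.084 -0.389
outer loop
vertex -0.317 1.936 -1.75
vertex -0.148 2.707 -2.315
vertex 0.018 1.77 -2.505
endloop
endfacet
facet normal 0.369 -0.860 0.353
outer loop
vertex -0.317 1.936 -1.75
vertex 0.018 1.77 -2.505
vertex 1.668 2.873 -1.545
endloop
endfacet
facet normal -0.918 -0.084 -0.388
outer loop
vertex 0.018 1.77 -2.505
vertex -0.148 2.707 -2.315
vertex 0.227 2.31 -3.116
endloop
endfacet
facet normal 0.654 -0.664 -0.363
outer loop
vertex 0.018 1.77 -2.505
vertex 0.227 2.31 -3.116
vertex 1.668 2.873 -1.545
endloop
endfacet

endsolid


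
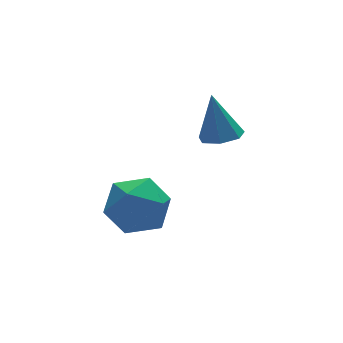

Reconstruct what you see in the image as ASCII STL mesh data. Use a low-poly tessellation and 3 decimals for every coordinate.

solid 
facet normal 0.029 -0.329 -0.944
outer loop
vertex 2.343 -2.51 2.584
vertex 1.667 -2.921 2.706
vertex 1.754 -2.169 2.447
endloop
endfacet
facet normal 0.481 0.871 0.100
outer loop
vertex 2.343 -2.51 2.584
vertex 1.754 -2.169 2.447
vertex 1.613 -2.319 4.434
endloop
endfacet
facet normal 0.030 -0.329 -0.944
outer loop
vertex 1.754 -2.169 2.447
vertex 1.667 -2.921 2.706
vertex 1.1 -2.395 2.505
endloop
endfacet
facet normal -0.322 0.945 0.048
outer loop
vertex 1.754 -2.169 2.447
vertex 1.1 -2.395 2.505
vertex 1.613 -2.319 4.434
endloop
endfacet
facet normal 0.030 -0.328 -0.944
outer loop
vertex 1.1 -2.395 2.505
vertex 1.667 -2.921 2.706
vertex 0.873 -3.017 2.714
endloop
endfacet
facet normal -0.890 0.399 0.221
outer loop
vertex 1.1 -2.395 2.505
vertex 0.873 -3.017 2.714
vertex 1.613 -2.319 4.434
endloop
endfacet
facet normal 0.030 -0.330 -0.943
outer loop
vertex 0.873 -3.017 2.714
vertex 1.667 -2.921 2.706
vertex 1.245 -3.566 2.918
endloop
endfacet
facet normal -0.796 -0.358 0.488
outer loop
vertex 0.873 -3.017 2.714
vertex 1.245 -3.566 2.918
vertex 1.613 -2.319 4.434
endloop
endfacet
facet normal 0.030 -0.330 -0.944
outer loop
vertex 1.245 -3.566 2.918
vertex 1.667 -2.921 2.706
vertex 1.935 -3.63 2.962
endloop
endfacet
facet normal -0.111 -0.754 0.647
outer loop
vertex 1.245 -3.566 2.918
vertex 1.935 -3.63 2.962
vertex 1.613 -2.319 4.434
endloop
endfacet
facet normal 0.031 -0.329 -0.944
outer loop
vertex 1.935 -3.63 2.962
vertex 1.667 -2.921 2.706
vertex 2.423 -3.16 2.814
endloop
endfacet
facet normal 0.649 -0.492 0.580
outer loop
vertex 1.935 -3.63 2.962
vertex 2.423 -3.16 2.814
vertex 1.613 -2.319 4.434
endloop
endfacet
facet normal 0.030 -0.330 -0.943
outer loop
vertex 2.423 -3.16 2.814
vertex 1.667 -2.921 2.706
vertex 2.343 -2.51 2.584
endloop
endfacet
facet normal 0.913 0.231 0.336
outer loop
vertex 2.423 -3.16 2.814
vertex 2.343 -2.51 2.584
vertex 1.613 -2.319 4.434
endloop
endfacet
facet normal -0.825 -0.422 0.376
outer loop
vertex -3.094 -3.515 1.076
vertex -2.543 -4.637 1.026
vertex -2.434 -3.933 2.054
endloop
endfacet
facet normal -0.751 0.248 0.612
outer loop
vertex -3.094 -3.515 1.076
vertex -2.434 -3.933 2.054
vertex -2.332 -2.739 1.696
endloop
endfacet
facet normal -0.731 0.681 0.045
outer loop
vertex -3.094 -3.515 1.076
vertex -2.332 -2.739 1.696
vertex -2.378 -2.705 0.446
endloop
endfacet
facet normal -0.793 0.279 -0.542
outer loop
vertex -3.094 -3.515 1.076
vertex -2.378 -2.705 0.446
vertex -2.508 -3.878 0.032
endloop
endfacet
facet normal -0.851 -0.403 -0.338
outer loop
vertex -3.094 -3.515 1.076
vertex -2.508 -3.878 0.032
vertex -2.543 -4.637 1.026
endloop
endfacet
facet normal -0.123 0.295 0.948
outer loop
vertex -2.332 -2.739 1.696
vertex -2.434 -3.933 2.054
vertex -1.312 -3.382 2.028
endloop
endfacet
facet normal -0.243 -0.788 0.565
outer loop
vertex -2.434 -3.933 2.054
vertex -2.543 -4.637 1.026
vertex -1.442 -4.555 1.614
endloop
endfacet
facet normal -0.286 -0.757 -0.588
outer loop
vertex -2.543 -4.637 1.026
vertex -2.508 -3.878 0.032
vertex -1.488 -4.521 0.364
endloop
endfacet
facet normal -0.191 0.345 -0.919
outer loop
vertex -2.508 -3.878 0.032
vertex -2.378 -2.705 0.446
vertex -1.386 -3.327 0.006
endloop
endfacet
facet normal -0.090 0.995 0.030
outer loop
vertex -2.378 -2.705 0.446
vertex -2.332 -2.739 1.696
vertex -1.277 -2.623 1.034
endloop
endfacet
facet normal 0.793 -0.279 0.542
outer loop
vertex -0.726 -3.745 0.984
vertex -1.312 -3.382 2.028
vertex -1.442 -4.555 1.614
endloop
endfacet
facet normal 0.731 -0.681 -0.045
outer loop
vertex -0.726 -3.745 0.984
vertex -1.442 -4.555 1.614
vertex -1.488 -4.521 0.364
endloop
endfacet
facet normal 0.751 -0.248 -0.612
outer loop
vertex -0.726 -3.745 0.984
vertex -1.488 -4.521 0.364
vertex -1.386 -3.327 0.006
endloop
endfacet
facet normal 0.825 0.422 -0.376
outer loop
vertex -0.726 -3.745 0.984
vertex -1.386 -3.327 0.006
vertex -1.277 -2.623 1.034
endloop
endfacet
facet normal 0.851 0.403 0.338
outer loop
vertex -0.726 -3.745 0.984
vertex -1.277 -2.623 1.034
vertex -1.312 -3.382 2.028
endloop
endfacet
facet normal 0.191 -0.345 0.919
outer loop
vertex -1.442 -4.555 1.614
vertex -1.312 -3.382 2.028
vertex -2.434 -3.933 2.054
endloop
endfacet
facet normal 0.090 -0.995 -0.030
outer loop
vertex -1.488 -4.521 0.364
vertex -1.442 -4.555 1.614
vertex -2.543 -4.637 1.026
endloop
endfacet
facet normal 0.123 -0.295 -0.948
outer loop
vertex -1.386 -3.327 0.006
vertex -1.488 -4.521 0.364
vertex -2.508 -3.878 0.032
endloop
endfacet
facet normal 0.243 0.788 -0.565
outer loop
vertex -1.277 -2.623 1.034
vertex -1.386 -3.327 0.006
vertex -2.378 -2.705 0.446
endloop
endfacet
facet normal 0.286 0.757 0.588
outer loop
vertex -1.312 -3.382 2.028
vertex -1.277 -2.623 1.034
vertex -2.332 -2.739 1.696
endloop
endfacet

endsolid


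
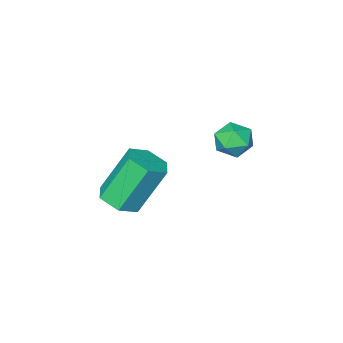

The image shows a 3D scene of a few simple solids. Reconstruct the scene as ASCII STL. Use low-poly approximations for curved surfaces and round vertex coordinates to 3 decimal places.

solid 
facet normal -0.642 0.757 0.124
outer loop
vertex -3.553 -2.881 2.218
vertex -3.558 -2.987 2.84
vertex -3.137 -2.589 2.591
endloop
endfacet
facet normal -0.219 0.872 -0.438
outer loop
vertex -3.553 -2.881 2.218
vertex -3.137 -2.589 2.591
vertex -2.953 -2.823 2.034
endloop
endfacet
facet normal -0.306 0.330 -0.893
outer loop
vertex -3.553 -2.881 2.218
vertex -2.953 -2.823 2.034
vertex -3.26 -3.365 1.939
endloop
endfacet
facet normal -0.782 -0.121 -0.612
outer loop
vertex -3.553 -2.881 2.218
vertex -3.26 -3.365 1.939
vertex -3.634 -3.467 2.437
endloop
endfacet
facet normal -0.990 0.143 0.016
outer loop
vertex -3.553 -2.881 2.218
vertex -3.634 -3.467 2.437
vertex -3.558 -2.987 2.84
endloop
endfacet
facet normal 0.458 0.863 -0.211
outer loop
vertex -2.953 -2.823 2.034
vertex -3.137 -2.589 2.591
vertex -2.586 -2.893 2.543
endloop
endfacet
facet normal -0.226 0.677 0.700
outer loop
vertex -3.137 -2.589 2.591
vertex -3.558 -2.987 2.84
vertex -2.96 -2.995 3.041
endloop
endfacet
facet normal -0.790 -0.316 0.526
outer loop
vertex -3.558 -2.987 2.84
vertex -3.634 -3.467 2.437
vertex -3.267 -3.537 2.946
endloop
endfacet
facet normal -0.453 -0.743 -0.492
outer loop
vertex -3.634 -3.467 2.437
vertex -3.26 -3.365 1.939
vertex -3.083 -3.771 2.389
endloop
endfacet
facet normal 0.318 -0.014 -0.948
outer loop
vertex -3.26 -3.365 1.939
vertex -2.953 -2.823 2.034
vertex -2.662 -3.373 2.14
endloop
endfacet
facet normal 0.782 0.121 0.612
outer loop
vertex -2.667 -3.479 2.762
vertex -2.586 -2.893 2.543
vertex -2.96 -2.995 3.041
endloop
endfacet
facet normal 0.306 -0.330 0.893
outer loop
vertex -2.667 -3.479 2.762
vertex -2.96 -2.995 3.041
vertex -3.267 -3.537 2.946
endloop
endfacet
facet normal 0.219 -0.872 0.438
outer loop
vertex -2.667 -3.479 2.762
vertex -3.267 -3.537 2.946
vertex -3.083 -3.771 2.389
endloop
endfacet
facet normal 0.642 -0.757 -0.124
outer loop
vertex -2.667 -3.479 2.762
vertex -3.083 -3.771 2.389
vertex -2.662 -3.373 2.14
endloop
endfacet
facet normal 0.990 -0.143 -0.016
outer loop
vertex -2.667 -3.479 2.762
vertex -2.662 -3.373 2.14
vertex -2.586 -2.893 2.543
endloop
endfacet
facet normal 0.453 0.743 0.492
outer loop
vertex -2.96 -2.995 3.041
vertex -2.586 -2.893 2.543
vertex -3.137 -2.589 2.591
endloop
endfacet
facet normal -0.318 0.014 0.948
outer loop
vertex -3.267 -3.537 2.946
vertex -2.96 -2.995 3.041
vertex -3.558 -2.987 2.84
endloop
endfacet
facet normal -0.458 -0.863 0.211
outer loop
vertex -3.083 -3.771 2.389
vertex -3.267 -3.537 2.946
vertex -3.634 -3.467 2.437
endloop
endfacet
facet normal 0.226 -0.677 -0.700
outer loop
vertex -2.662 -3.373 2.14
vertex -3.083 -3.771 2.389
vertex -3.26 -3.365 1.939
endloop
endfacet
facet normal 0.790 0.316 -0.526
outer loop
vertex -2.586 -2.893 2.543
vertex -2.662 -3.373 2.14
vertex -2.953 -2.823 2.034
endloop
endfacet
facet normal 0.450 -0.188 -0.873
outer loop
vertex 0.713 -3.259 1.297
vertex 0.326 -3.787 1.211
vertex 0.134 -3.198 0.985
endloop
endfacet
facet normal 0.170 0.978 -0.124
outer loop
vertex 0.713 -3.259 1.297
vertex 0.134 -3.198 0.985
vertex -0.04 -2.944 2.754
endloop
endfacet
facet normal 0.170 0.978 -0.124
outer loop
vertex -0.04 -2.944 2.754
vertex 0.134 -3.198 0.985
vertex -0.618 -2.883 2.442
endloop
endfacet
facet normal -0.451 0.189 0.872
outer loop
vertex -0.04 -2.944 2.754
vertex -0.618 -2.883 2.442
vertex -0.426 -3.473 2.669
endloop
endfacet
facet normal 0.451 -0.188 -0.872
outer loop
vertex 0.134 -3.198 0.985
vertex 0.326 -3.787 1.211
vertex -0.252 -3.726 0.899
endloop
endfacet
facet normal -0.674 0.569 -0.471
outer loop
vertex 0.134 -3.198 0.985
vertex -0.252 -3.726 0.899
vertex -0.618 -2.883 2.442
endloop
endfacet
facet normal -0.674 0.570 -0.471
outer loop
vertex -0.618 -2.883 2.442
vertex -0.252 -3.726 0.899
vertex -1.005 -3.411 2.357
endloop
endfacet
facet normal -0.450 0.189 0.873
outer loop
vertex -0.618 -2.883 2.442
vertex -1.005 -3.411 2.357
vertex -0.426 -3.473 2.669
endloop
endfacet
facet normal 0.451 -0.189 -0.872
outer loop
vertex -0.252 -3.726 0.899
vertex 0.326 -3.787 1.211
vertex -0.06 -4.316 1.126
endloop
endfacet
facet normal -0.844 -0.408 -0.348
outer loop
vertex -0.252 -3.726 0.899
vertex -0.06 -4.316 1.126
vertex -1.005 -3.411 2.357
endloop
endfacet
facet normal -0.844 -0.408 -0.348
outer loop
vertex -1.005 -3.411 2.357
vertex -0.06 -4.316 1.126
vertex -0.813 -4.001 2.583
endloop
endfacet
facet normal -0.450 0.188 0.873
outer loop
vertex -1.005 -3.411 2.357
vertex -0.813 -4.001 2.583
vertex -0.426 -3.473 2.669
endloop
endfacet
facet normal 0.451 -0.189 -0.872
outer loop
vertex -0.06 -4.316 1.126
vertex 0.326 -3.787 1.211
vertex 0.518 -4.377 1.438
endloop
endfacet
facet normal -0.170 -0.978 0.124
outer loop
vertex -0.06 -4.316 1.126
vertex 0.518 -4.377 1.438
vertex -0.813 -4.001 2.583
endloop
endfacet
facet normal -0.170 -0.978 0.124
outer loop
vertex -0.813 -4.001 2.583
vertex 0.518 -4.377 1.438
vertex -0.234 -4.062 2.895
endloop
endfacet
facet normal -0.450 0.188 0.873
outer loop
vertex -0.813 -4.001 2.583
vertex -0.234 -4.062 2.895
vertex -0.426 -3.473 2.669
endloop
endfacet
facet normal 0.450 -0.189 -0.873
outer loop
vertex 0.518 -4.377 1.438
vertex 0.326 -3.787 1.211
vertex 0.905 -3.849 1.523
endloop
endfacet
facet normal 0.674 -0.570 0.471
outer loop
vertex 0.518 -4.377 1.438
vertex 0.905 -3.849 1.523
vertex -0.234 -4.062 2.895
endloop
endfacet
facet normal 0.674 -0.569 0.471
outer loop
vertex -0.234 -4.062 2.895
vertex 0.905 -3.849 1.523
vertex 0.152 -3.534 2.981
endloop
endfacet
facet normal -0.451 0.188 0.872
outer loop
vertex -0.234 -4.062 2.895
vertex 0.152 -3.534 2.981
vertex -0.426 -3.473 2.669
endloop
endfacet
facet normal 0.450 -0.188 -0.873
outer loop
vertex 0.905 -3.849 1.523
vertex 0.326 -3.787 1.211
vertex 0.713 -3.259 1.297
endloop
endfacet
facet normal 0.844 0.408 0.348
outer loop
vertex 0.905 -3.849 1.523
vertex 0.713 -3.259 1.297
vertex 0.152 -3.534 2.981
endloop
endfacet
facet normal 0.844 0.408 0.348
outer loop
vertex 0.152 -3.534 2.981
vertex 0.713 -3.259 1.297
vertex -0.04 -2.944 2.754
endloop
endfacet
facet normal -0.451 0.189 0.872
outer loop
vertex 0.152 -3.534 2.981
vertex -0.04 -2.944 2.754
vertex -0.426 -3.473 2.669
endloop
endfacet

endsolid


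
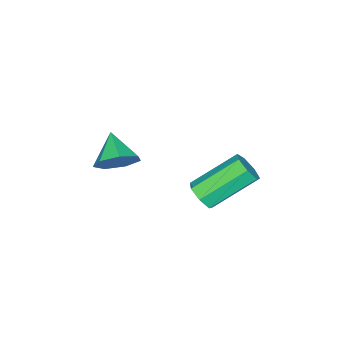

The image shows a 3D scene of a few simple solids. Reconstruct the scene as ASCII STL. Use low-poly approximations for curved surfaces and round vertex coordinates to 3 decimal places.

solid 
facet normal 0.668 -0.480 -0.570
outer loop
vertex 0.083 2.286 1.866
vertex -0.386 1.993 1.563
vertex -0.111 2.542 1.423
endloop
endfacet
facet normal 0.654 0.743 0.142
outer loop
vertex 0.083 2.286 1.866
vertex -0.111 2.542 1.423
vertex -1.246 3.24 2.999
endloop
endfacet
facet normal 0.655 0.742 0.143
outer loop
vertex -1.246 3.24 2.999
vertex -0.111 2.542 1.423
vertex -1.439 3.496 2.557
endloop
endfacet
facet normal -0.668 0.480 0.569
outer loop
vertex -1.246 3.24 2.999
vertex -1.439 3.496 2.557
vertex -1.714 2.947 2.697
endloop
endfacet
facet normal 0.668 -0.480 -0.569
outer loop
vertex -0.111 2.542 1.423
vertex -0.386 1.993 1.563
vertex -0.511 2.385 1.086
endloop
endfacet
facet normal 0.132 0.829 -0.543
outer loop
vertex -0.111 2.542 1.423
vertex -0.511 2.385 1.086
vertex -1.439 3.496 2.557
endloop
endfacet
facet normal 0.132 0.829 -0.543
outer loop
vertex -1.439 3.496 2.557
vertex -0.511 2.385 1.086
vertex -1.84 3.339 2.22
endloop
endfacet
facet normal -0.667 0.480 0.570
outer loop
vertex -1.439 3.496 2.557
vertex -1.84 3.339 2.22
vertex -1.714 2.947 2.697
endloop
endfacet
facet normal 0.668 -0.480 -0.569
outer loop
vertex -0.511 2.385 1.086
vertex -0.386 1.993 1.563
vertex -0.817 1.933 1.108
endloop
endfacet
facet normal -0.491 0.292 -0.821
outer loop
vertex -0.511 2.385 1.086
vertex -0.817 1.933 1.108
vertex -1.84 3.339 2.22
endloop
endfacet
facet normal -0.491 0.292 -0.821
outer loop
vertex -1.84 3.339 2.22
vertex -0.817 1.933 1.108
vertex -2.146 2.886 2.242
endloop
endfacet
facet normal -0.668 0.479 0.570
outer loop
vertex -1.84 3.339 2.22
vertex -2.146 2.886 2.242
vertex -1.714 2.947 2.697
endloop
endfacet
facet normal 0.668 -0.479 -0.569
outer loop
vertex -0.817 1.933 1.108
vertex -0.386 1.993 1.563
vertex -0.798 1.526 1.473
endloop
endfacet
facet normal -0.743 -0.465 -0.480
outer loop
vertex -0.817 1.933 1.108
vertex -0.798 1.526 1.473
vertex -2.146 2.886 2.242
endloop
endfacet
facet normal -0.743 -0.465 -0.481
outer loop
vertex -2.146 2.886 2.242
vertex -0.798 1.526 1.473
vertex -2.127 2.479 2.606
endloop
endfacet
facet normal -0.668 0.479 0.570
outer loop
vertex -2.146 2.886 2.242
vertex -2.127 2.479 2.606
vertex -1.714 2.947 2.697
endloop
endfacet
facet normal 0.668 -0.480 -0.569
outer loop
vertex -0.798 1.526 1.473
vertex -0.386 1.993 1.563
vertex -0.469 1.471 1.906
endloop
endfacet
facet normal -0.437 -0.872 0.221
outer loop
vertex -0.798 1.526 1.473
vertex -0.469 1.471 1.906
vertex -2.127 2.479 2.606
endloop
endfacet
facet normal -0.436 -0.872 0.223
outer loop
vertex -2.127 2.479 2.606
vertex -0.469 1.471 1.906
vertex -1.797 2.425 3.039
endloop
endfacet
facet normal -0.668 0.479 0.569
outer loop
vertex -2.127 2.479 2.606
vertex -1.797 2.425 3.039
vertex -1.714 2.947 2.697
endloop
endfacet
facet normal 0.666 -0.481 -0.570
outer loop
vertex -0.469 1.471 1.906
vertex -0.386 1.993 1.563
vertex -0.076 1.809 2.08
endloop
endfacet
facet normal 0.199 -0.622 0.757
outer loop
vertex -0.469 1.471 1.906
vertex -0.076 1.809 2.08
vertex -1.797 2.425 3.039
endloop
endfacet
facet normal 0.199 -0.623 0.757
outer loop
vertex -1.797 2.425 3.039
vertex -0.076 1.809 2.08
vertex -1.405 2.763 3.214
endloop
endfacet
facet normal -0.668 0.479 0.570
outer loop
vertex -1.797 2.425 3.039
vertex -1.405 2.763 3.214
vertex -1.714 2.947 2.697
endloop
endfacet
facet normal 0.668 -0.478 -0.571
outer loop
vertex -0.076 1.809 2.08
vertex -0.386 1.993 1.563
vertex 0.083 2.286 1.866
endloop
endfacet
facet normal 0.685 0.096 0.722
outer loop
vertex -0.076 1.809 2.08
vertex 0.083 2.286 1.866
vertex -1.405 2.763 3.214
endloop
endfacet
facet normal 0.685 0.097 0.722
outer loop
vertex -1.405 2.763 3.214
vertex 0.083 2.286 1.866
vertex -1.246 3.24 2.999
endloop
endfacet
facet normal -0.668 0.479 0.570
outer loop
vertex -1.405 2.763 3.214
vertex -1.246 3.24 2.999
vertex -1.714 2.947 2.697
endloop
endfacet
facet normal 0.527 0.655 -0.542
outer loop
vertex 0.703 -1.464 2.271
vertex 0.005 -1.271 1.826
vertex 0.294 -0.912 2.54
endloop
endfacet
facet normal 0.289 -0.237 0.927
outer loop
vertex 0.703 -1.464 2.271
vertex 0.294 -0.912 2.54
vertex -0.685 -2.129 2.534
endloop
endfacet
facet normal 0.526 0.655 -0.542
outer loop
vertex 0.294 -0.912 2.54
vertex 0.005 -1.271 1.826
vertex -0.333 -0.631 2.271
endloop
endfacet
facet normal -0.294 0.232 0.927
outer loop
vertex 0.294 -0.912 2.54
vertex -0.333 -0.631 2.271
vertex -0.685 -2.129 2.534
endloop
endfacet
facet normal 0.528 0.655 -0.541
outer loop
vertex -0.333 -0.631 2.271
vertex 0.005 -1.271 1.826
vertex -0.705 -0.831 1.666
endloop
endfacet
facet normal -0.857 0.278 0.435
outer loop
vertex -0.333 -0.631 2.271
vertex -0.705 -0.831 1.666
vertex -0.685 -2.129 2.534
endloop
endfacet
facet normal 0.528 0.655 -0.541
outer loop
vertex -0.705 -0.831 1.666
vertex 0.005 -1.271 1.826
vertex -0.542 -1.363 1.181
endloop
endfacet
facet normal -0.974 -0.135 -0.179
outer loop
vertex -0.705 -0.831 1.666
vertex -0.542 -1.363 1.181
vertex -0.685 -2.129 2.534
endloop
endfacet
facet normal 0.527 0.655 -0.541
outer loop
vertex -0.542 -1.363 1.181
vertex 0.005 -1.271 1.826
vertex 0.033 -1.825 1.182
endloop
endfacet
facet normal -0.558 -0.695 -0.453
outer loop
vertex -0.542 -1.363 1.181
vertex 0.033 -1.825 1.182
vertex -0.685 -2.129 2.534
endloop
endfacet
facet normal 0.527 0.656 -0.541
outer loop
vertex 0.033 -1.825 1.182
vertex 0.005 -1.271 1.826
vertex 0.587 -1.87 1.667
endloop
endfacet
facet normal 0.077 -0.981 -0.179
outer loop
vertex 0.033 -1.825 1.182
vertex 0.587 -1.87 1.667
vertex -0.685 -2.129 2.534
endloop
endfacet
facet normal 0.526 0.655 -0.542
outer loop
vertex 0.587 -1.87 1.667
vertex 0.005 -1.271 1.826
vertex 0.703 -1.464 2.271
endloop
endfacet
facet normal 0.455 -0.777 0.435
outer loop
vertex 0.587 -1.87 1.667
vertex 0.703 -1.464 2.271
vertex -0.685 -2.129 2.534
endloop
endfacet

endsolid
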